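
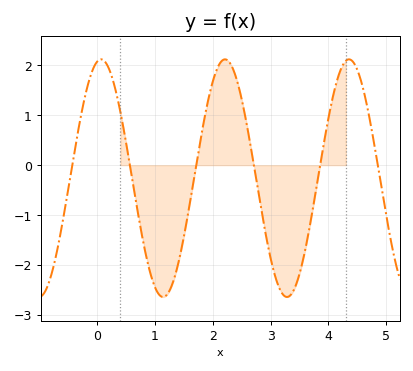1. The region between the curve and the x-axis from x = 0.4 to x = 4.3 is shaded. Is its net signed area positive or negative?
negative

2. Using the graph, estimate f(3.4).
-2.5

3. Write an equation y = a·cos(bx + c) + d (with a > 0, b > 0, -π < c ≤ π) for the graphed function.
y = 2.38cos(2.9x - 0.19) - 0.26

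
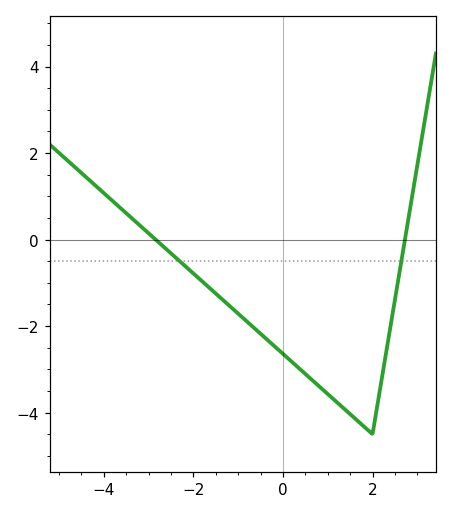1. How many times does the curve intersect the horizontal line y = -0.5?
2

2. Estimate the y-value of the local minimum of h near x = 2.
-4.4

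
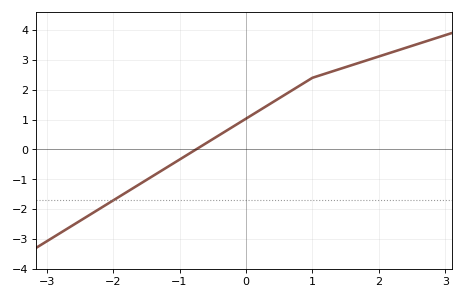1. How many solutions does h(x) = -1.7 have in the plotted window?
1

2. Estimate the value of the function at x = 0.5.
1.7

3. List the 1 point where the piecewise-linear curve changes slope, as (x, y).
(1, 2.4)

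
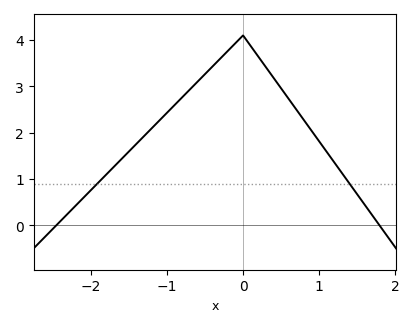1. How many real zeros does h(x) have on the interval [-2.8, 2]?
2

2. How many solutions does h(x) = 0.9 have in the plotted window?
2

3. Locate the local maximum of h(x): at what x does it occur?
0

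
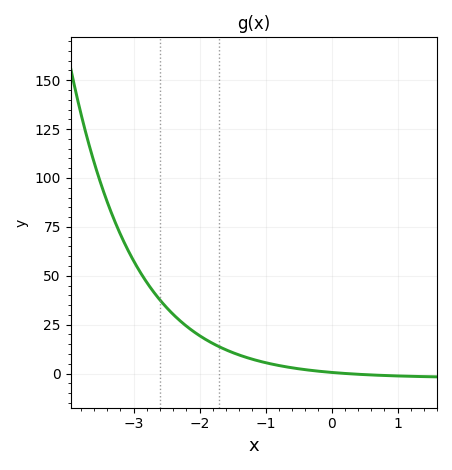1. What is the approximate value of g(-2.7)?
41.9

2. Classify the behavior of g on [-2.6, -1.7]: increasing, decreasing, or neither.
decreasing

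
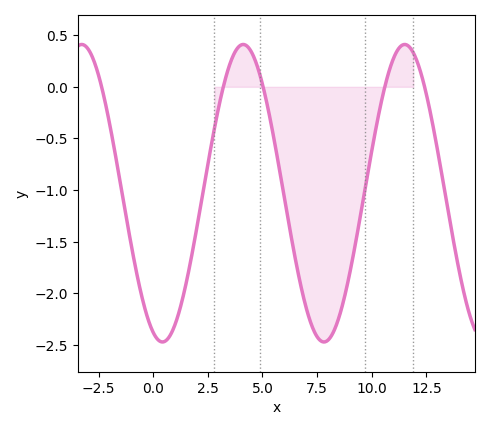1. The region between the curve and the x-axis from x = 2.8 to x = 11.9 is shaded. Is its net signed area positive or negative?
negative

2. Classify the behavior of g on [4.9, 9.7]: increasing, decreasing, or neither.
neither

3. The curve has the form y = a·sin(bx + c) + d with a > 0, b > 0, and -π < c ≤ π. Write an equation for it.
y = 1.44sin(0.85x - 1.9) - 1.03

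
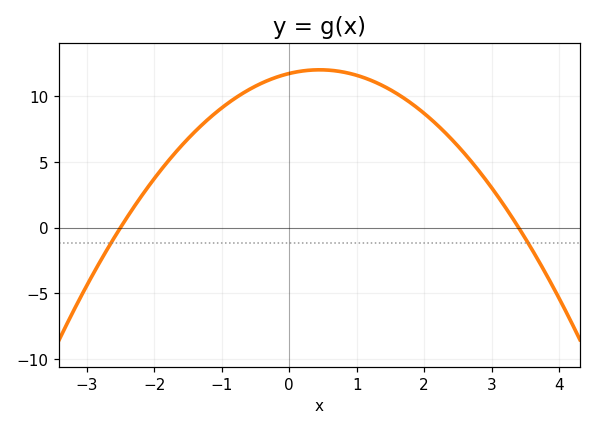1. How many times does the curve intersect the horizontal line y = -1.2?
2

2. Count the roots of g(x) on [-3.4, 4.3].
2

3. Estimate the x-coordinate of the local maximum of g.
0.4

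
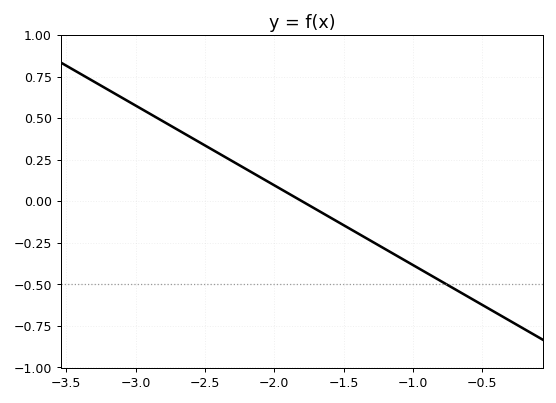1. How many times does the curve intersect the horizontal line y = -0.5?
1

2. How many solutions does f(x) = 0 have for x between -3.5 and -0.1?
1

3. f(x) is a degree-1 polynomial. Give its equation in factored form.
y = -0.48(x + 1.8)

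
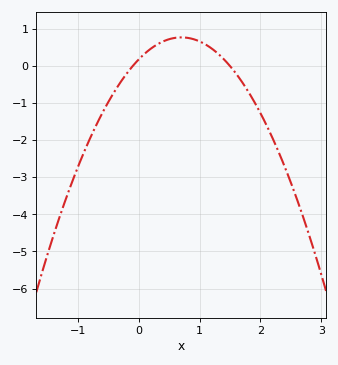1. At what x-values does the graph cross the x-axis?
-0.1, 1.5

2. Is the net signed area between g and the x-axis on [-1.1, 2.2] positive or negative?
negative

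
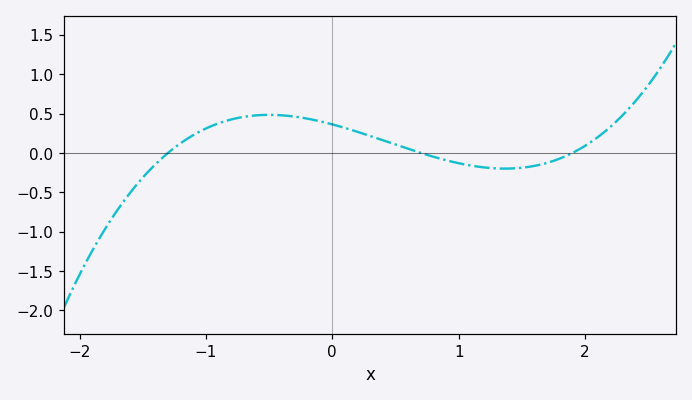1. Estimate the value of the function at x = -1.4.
-0.15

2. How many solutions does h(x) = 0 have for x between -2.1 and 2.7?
3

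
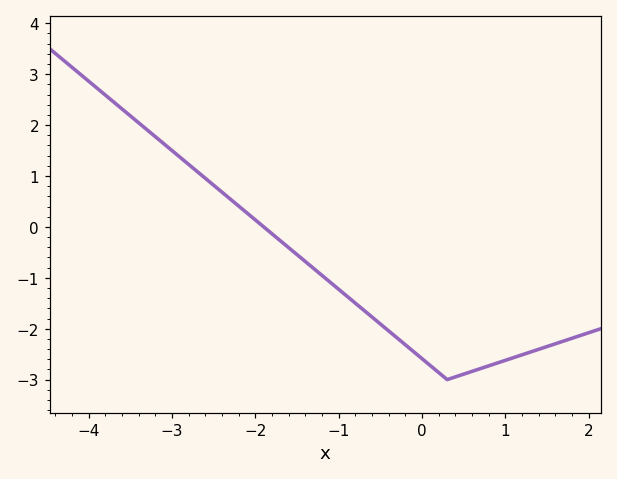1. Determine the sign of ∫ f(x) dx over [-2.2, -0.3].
negative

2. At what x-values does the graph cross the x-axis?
-1.9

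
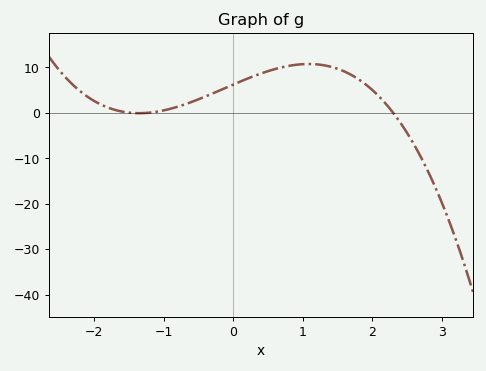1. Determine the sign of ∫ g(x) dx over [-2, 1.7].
positive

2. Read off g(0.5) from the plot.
9.12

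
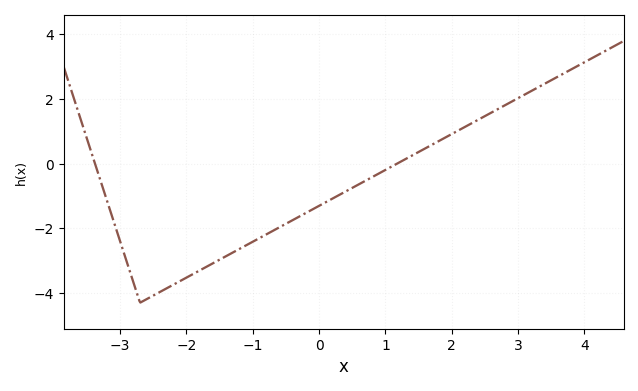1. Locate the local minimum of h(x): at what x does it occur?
-2.6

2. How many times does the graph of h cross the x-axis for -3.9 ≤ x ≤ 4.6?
2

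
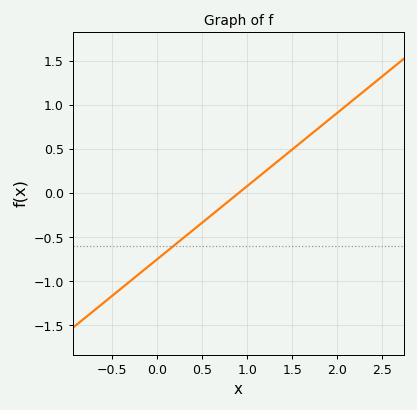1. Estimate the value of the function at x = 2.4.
1.24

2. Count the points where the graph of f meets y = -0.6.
1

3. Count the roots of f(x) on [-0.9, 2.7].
1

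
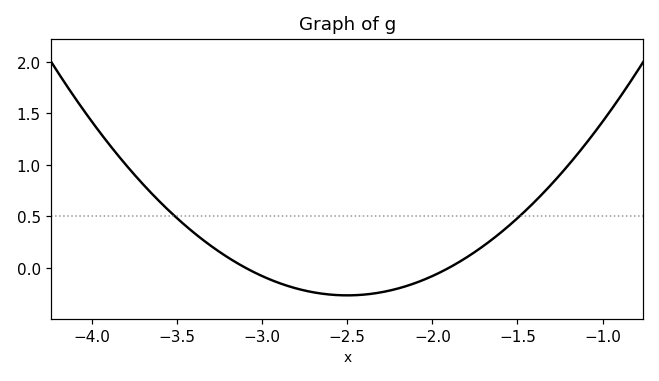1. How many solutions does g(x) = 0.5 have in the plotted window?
2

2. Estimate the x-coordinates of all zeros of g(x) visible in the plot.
-3.1, -1.9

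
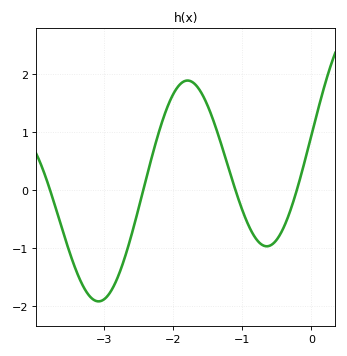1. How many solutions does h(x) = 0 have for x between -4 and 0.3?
4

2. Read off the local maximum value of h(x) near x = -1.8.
1.9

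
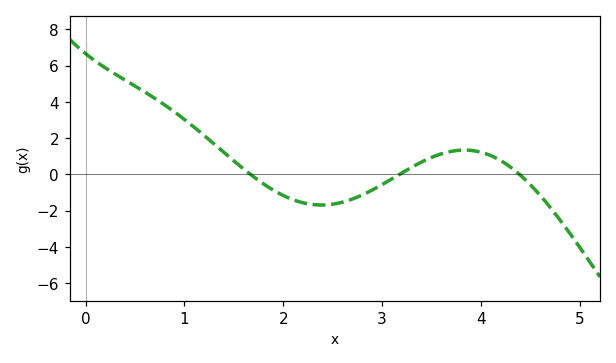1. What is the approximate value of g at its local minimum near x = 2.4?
-1.6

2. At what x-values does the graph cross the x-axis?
1.7, 3.2, 4.4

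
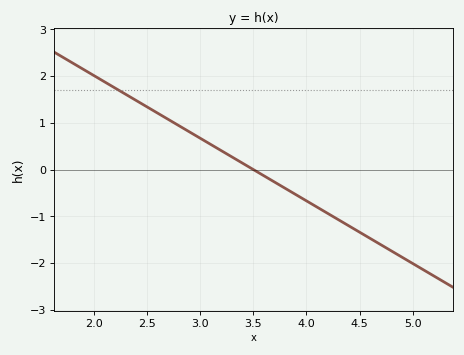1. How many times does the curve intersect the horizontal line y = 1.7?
1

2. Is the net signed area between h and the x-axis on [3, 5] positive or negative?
negative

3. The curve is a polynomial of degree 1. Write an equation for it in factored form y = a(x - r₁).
y = -1.34(x - 3.5)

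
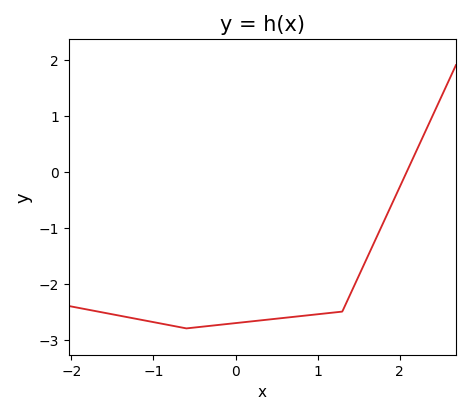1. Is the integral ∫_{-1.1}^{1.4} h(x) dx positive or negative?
negative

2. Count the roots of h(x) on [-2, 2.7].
1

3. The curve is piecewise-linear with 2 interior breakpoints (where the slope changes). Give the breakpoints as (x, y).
(-0.6, -2.8); (1.3, -2.5)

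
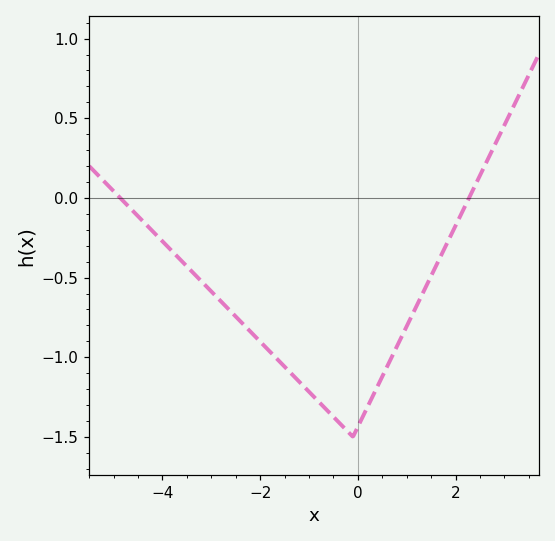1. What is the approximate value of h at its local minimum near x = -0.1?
-1.5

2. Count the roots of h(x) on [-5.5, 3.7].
2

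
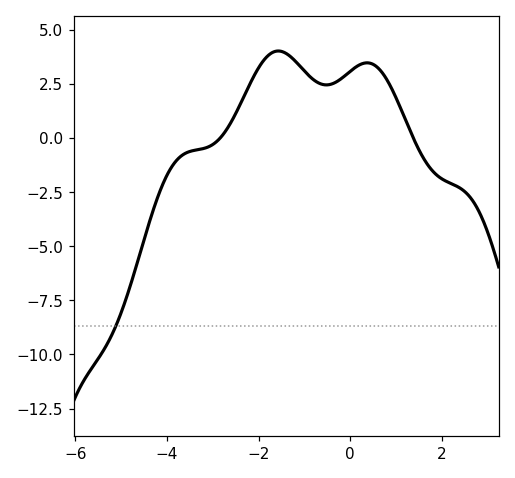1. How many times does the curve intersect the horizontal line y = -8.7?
1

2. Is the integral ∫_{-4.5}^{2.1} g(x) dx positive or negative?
positive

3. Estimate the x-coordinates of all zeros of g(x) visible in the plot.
-2.84, 1.38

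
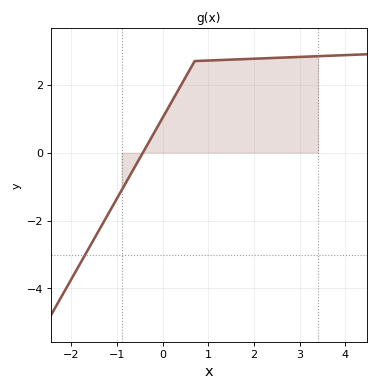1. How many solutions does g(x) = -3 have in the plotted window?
1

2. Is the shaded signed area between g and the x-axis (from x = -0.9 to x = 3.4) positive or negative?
positive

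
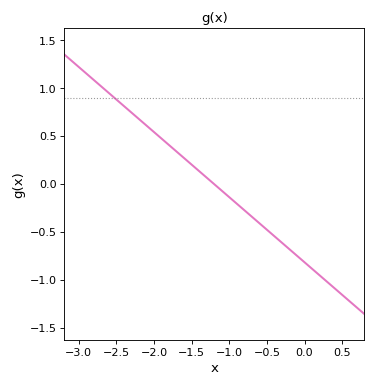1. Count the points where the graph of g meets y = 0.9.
1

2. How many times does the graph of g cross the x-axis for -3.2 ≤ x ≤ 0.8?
1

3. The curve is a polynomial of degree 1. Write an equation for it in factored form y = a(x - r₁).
y = -0.68(x + 1.2)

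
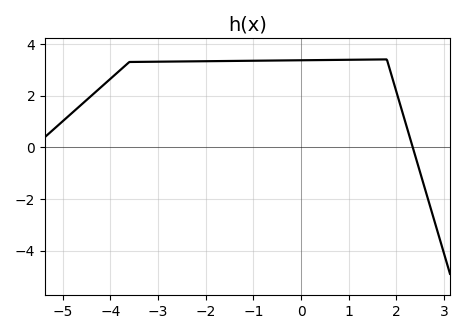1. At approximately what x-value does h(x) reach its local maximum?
1.8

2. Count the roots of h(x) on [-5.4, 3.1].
1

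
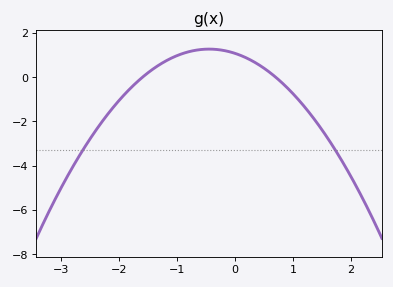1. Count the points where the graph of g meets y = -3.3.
2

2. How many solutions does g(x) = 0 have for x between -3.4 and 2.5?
2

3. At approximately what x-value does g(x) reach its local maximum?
-0.45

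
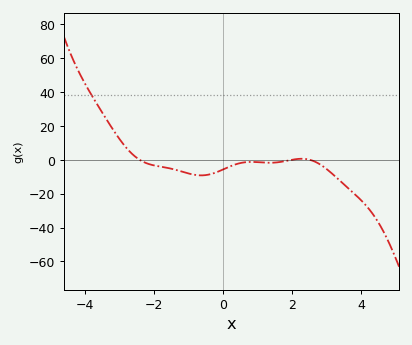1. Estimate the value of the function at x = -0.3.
-8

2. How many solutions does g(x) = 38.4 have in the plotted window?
1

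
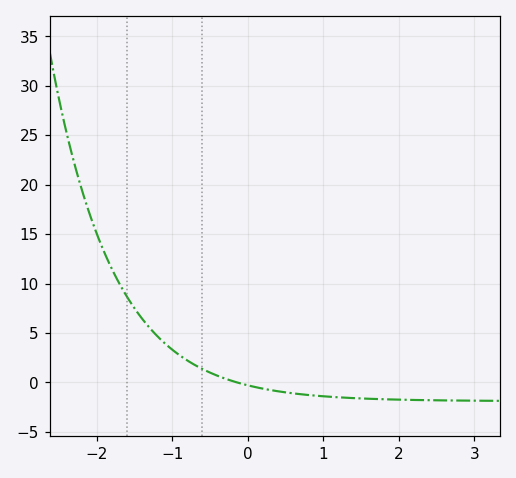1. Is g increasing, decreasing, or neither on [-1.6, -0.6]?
decreasing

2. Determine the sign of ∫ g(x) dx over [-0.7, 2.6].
negative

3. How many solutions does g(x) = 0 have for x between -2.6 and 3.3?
1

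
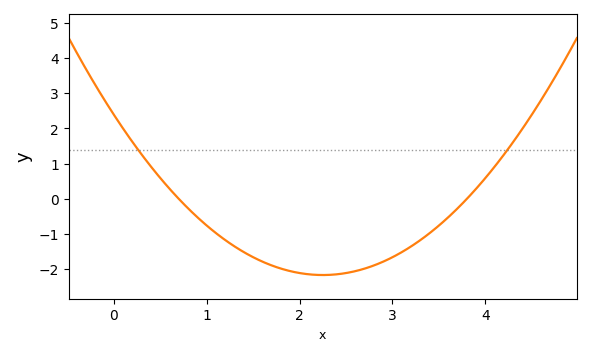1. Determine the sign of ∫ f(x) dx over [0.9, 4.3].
negative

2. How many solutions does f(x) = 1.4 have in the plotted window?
2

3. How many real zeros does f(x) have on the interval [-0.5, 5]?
2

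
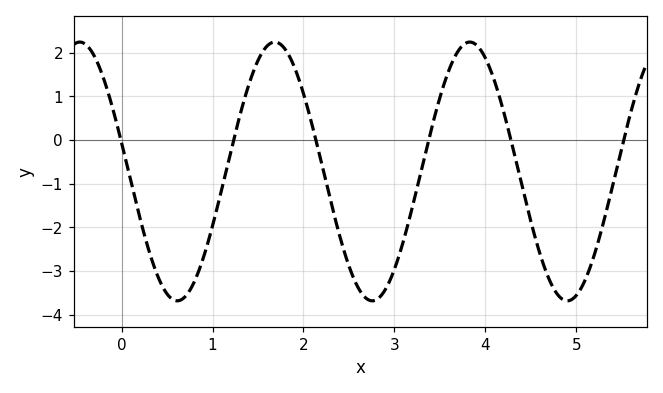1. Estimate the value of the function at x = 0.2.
-1.77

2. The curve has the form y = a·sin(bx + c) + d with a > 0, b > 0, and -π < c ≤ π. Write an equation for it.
y = 2.96sin(2.93x + 2.92) - 0.72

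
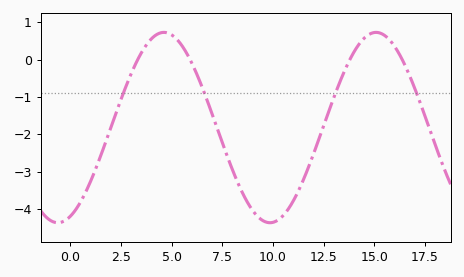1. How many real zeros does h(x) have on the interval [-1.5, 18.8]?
4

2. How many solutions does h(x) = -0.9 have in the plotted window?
4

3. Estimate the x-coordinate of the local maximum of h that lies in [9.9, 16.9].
15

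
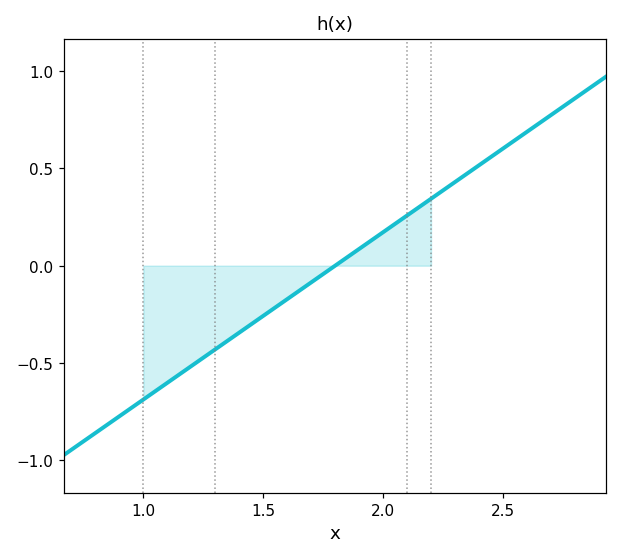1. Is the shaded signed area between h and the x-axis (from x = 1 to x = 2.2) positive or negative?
negative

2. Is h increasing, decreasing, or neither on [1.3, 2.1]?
increasing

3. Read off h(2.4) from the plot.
0.516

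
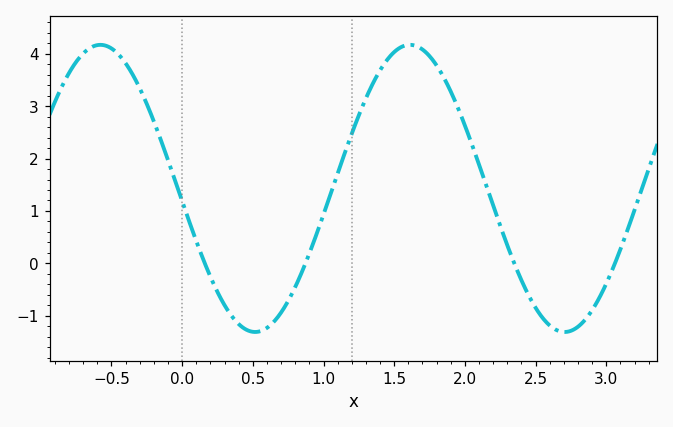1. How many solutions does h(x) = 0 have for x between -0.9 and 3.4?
4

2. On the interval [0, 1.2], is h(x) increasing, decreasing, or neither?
neither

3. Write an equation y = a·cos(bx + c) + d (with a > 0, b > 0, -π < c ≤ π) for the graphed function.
y = 2.74cos(2.87x + 1.66) + 1.43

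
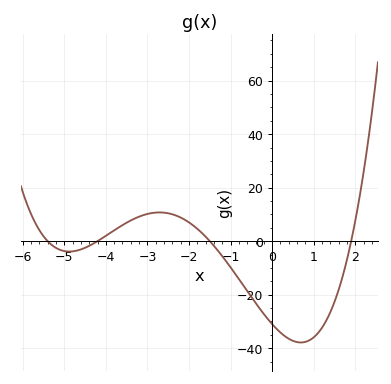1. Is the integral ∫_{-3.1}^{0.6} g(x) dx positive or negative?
negative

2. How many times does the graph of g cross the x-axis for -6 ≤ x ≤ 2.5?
4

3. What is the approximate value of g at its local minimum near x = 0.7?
-37.9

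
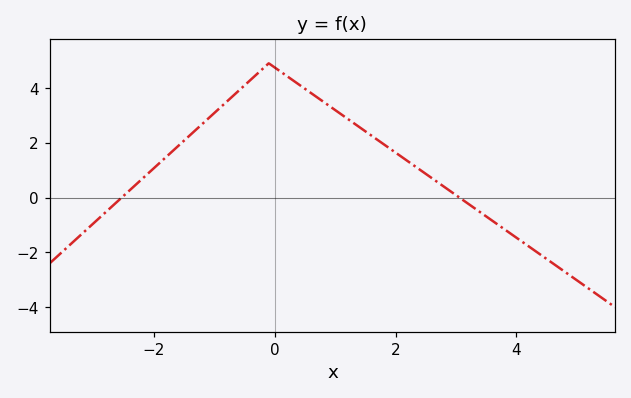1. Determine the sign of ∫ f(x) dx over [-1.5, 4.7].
positive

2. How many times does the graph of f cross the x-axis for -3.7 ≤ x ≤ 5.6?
2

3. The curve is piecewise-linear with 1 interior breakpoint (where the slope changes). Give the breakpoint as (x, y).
(-0.1, 4.9)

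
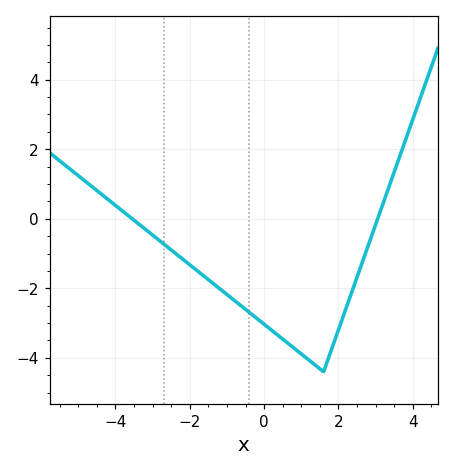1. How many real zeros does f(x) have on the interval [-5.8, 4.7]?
2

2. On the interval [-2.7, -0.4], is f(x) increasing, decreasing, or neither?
decreasing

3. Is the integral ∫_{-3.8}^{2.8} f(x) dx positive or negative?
negative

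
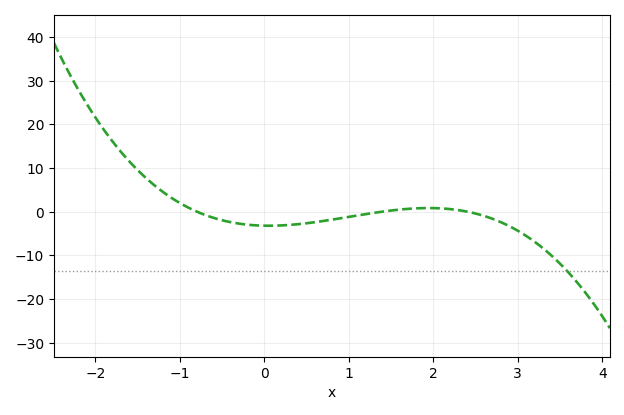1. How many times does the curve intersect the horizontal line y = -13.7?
1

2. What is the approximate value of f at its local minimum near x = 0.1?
-3.24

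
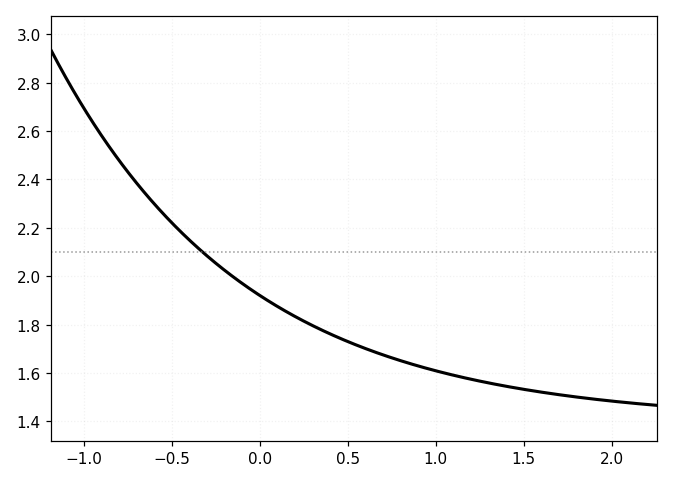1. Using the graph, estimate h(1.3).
1.56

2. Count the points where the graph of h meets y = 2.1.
1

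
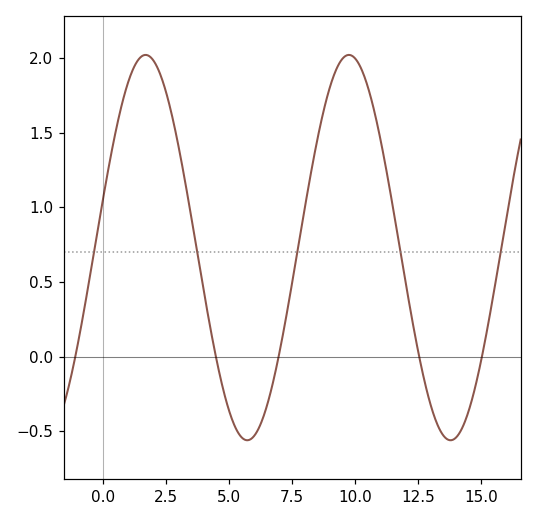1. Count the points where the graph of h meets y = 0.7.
5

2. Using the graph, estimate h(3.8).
0.637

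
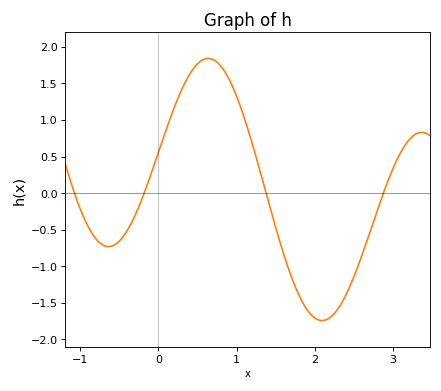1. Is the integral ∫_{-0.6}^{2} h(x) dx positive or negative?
positive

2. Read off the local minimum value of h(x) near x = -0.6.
-0.731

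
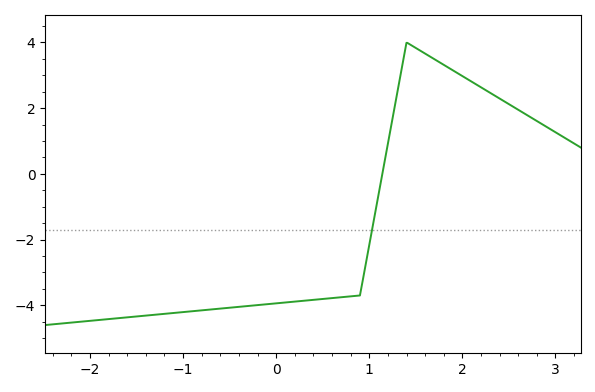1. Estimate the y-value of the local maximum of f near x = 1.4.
4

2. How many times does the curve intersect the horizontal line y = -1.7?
1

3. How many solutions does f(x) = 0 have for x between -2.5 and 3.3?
1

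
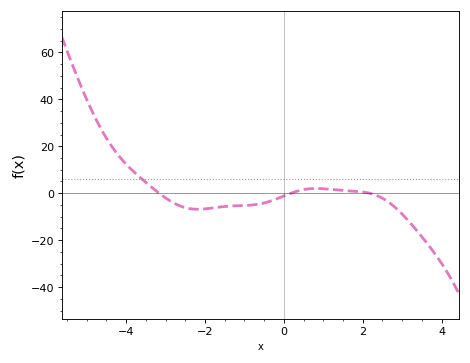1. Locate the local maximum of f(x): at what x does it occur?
0.819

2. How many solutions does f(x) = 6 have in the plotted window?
1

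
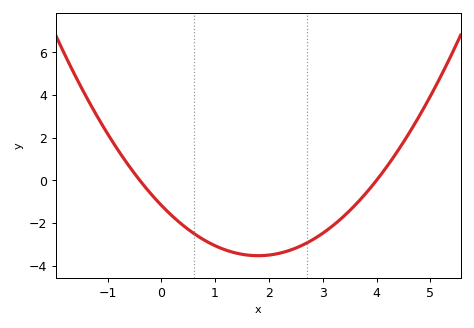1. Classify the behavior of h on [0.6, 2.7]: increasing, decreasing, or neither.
neither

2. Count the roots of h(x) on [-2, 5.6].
2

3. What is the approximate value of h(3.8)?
-0.613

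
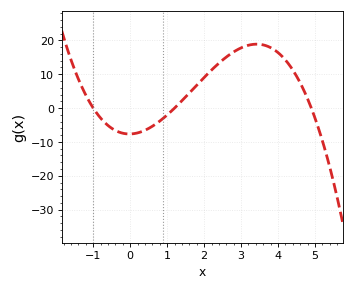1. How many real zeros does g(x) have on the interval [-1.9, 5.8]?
3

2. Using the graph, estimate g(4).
16.4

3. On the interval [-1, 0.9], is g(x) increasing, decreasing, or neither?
neither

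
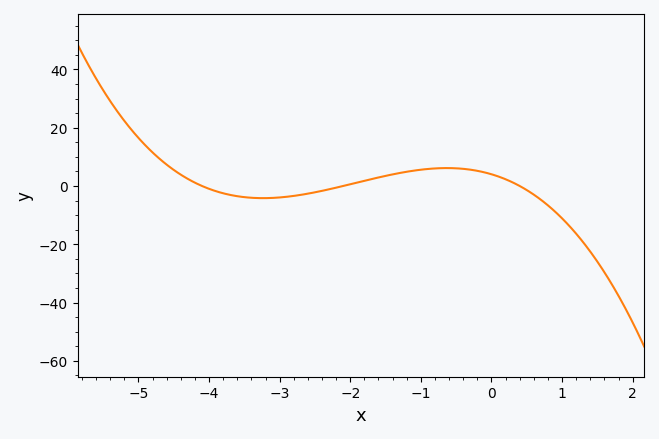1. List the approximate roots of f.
-4, -2.2, 0.4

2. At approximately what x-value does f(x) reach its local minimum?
-3.2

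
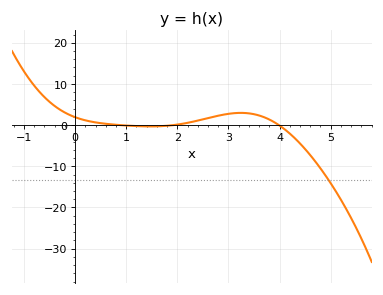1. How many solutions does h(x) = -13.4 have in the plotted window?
1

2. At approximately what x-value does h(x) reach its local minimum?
1.47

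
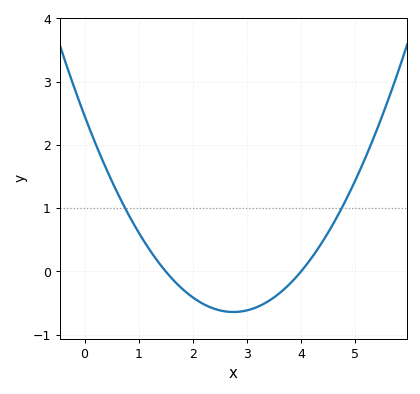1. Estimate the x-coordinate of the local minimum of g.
2.75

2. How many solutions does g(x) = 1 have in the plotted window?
2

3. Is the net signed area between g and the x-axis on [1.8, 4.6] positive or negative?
negative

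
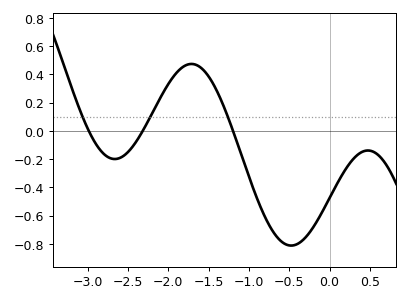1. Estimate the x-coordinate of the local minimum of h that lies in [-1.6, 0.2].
-0.476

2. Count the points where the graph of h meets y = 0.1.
3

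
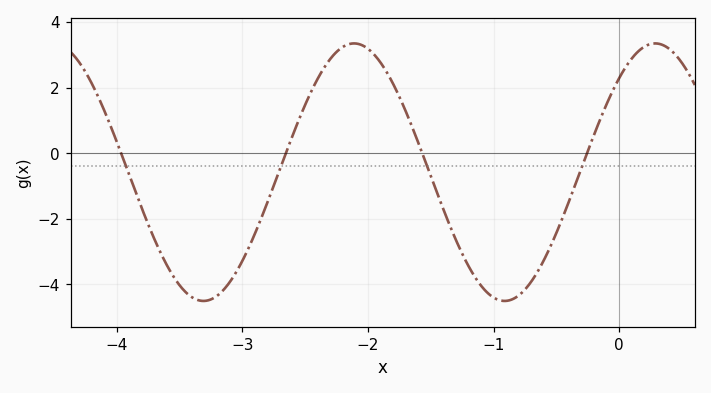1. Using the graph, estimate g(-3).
-3.2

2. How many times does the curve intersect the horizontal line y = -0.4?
4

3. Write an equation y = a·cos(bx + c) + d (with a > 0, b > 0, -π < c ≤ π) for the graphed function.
y = 3.93cos(2.6x - 0.75) - 0.58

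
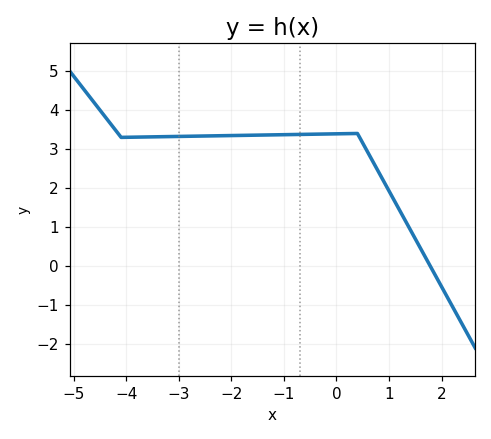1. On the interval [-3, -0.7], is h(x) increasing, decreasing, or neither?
increasing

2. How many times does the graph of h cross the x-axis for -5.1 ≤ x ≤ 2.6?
1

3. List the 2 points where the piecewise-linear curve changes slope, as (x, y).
(-4.1, 3.3); (0.4, 3.4)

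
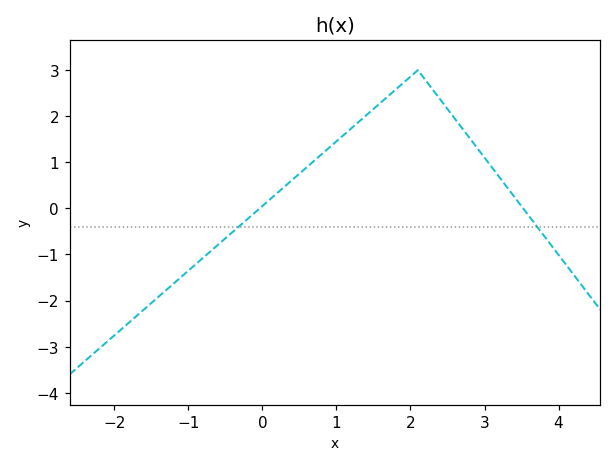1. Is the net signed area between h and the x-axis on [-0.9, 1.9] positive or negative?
positive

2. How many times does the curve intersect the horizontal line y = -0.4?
2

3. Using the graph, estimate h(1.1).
1.6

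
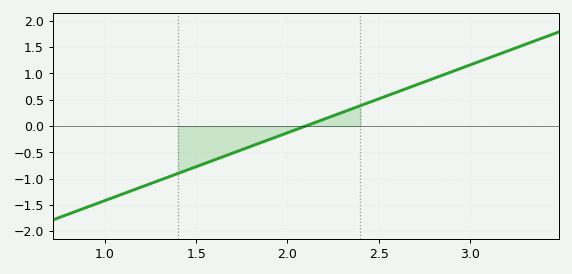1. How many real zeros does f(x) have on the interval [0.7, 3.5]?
1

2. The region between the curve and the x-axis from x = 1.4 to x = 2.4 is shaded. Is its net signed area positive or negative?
negative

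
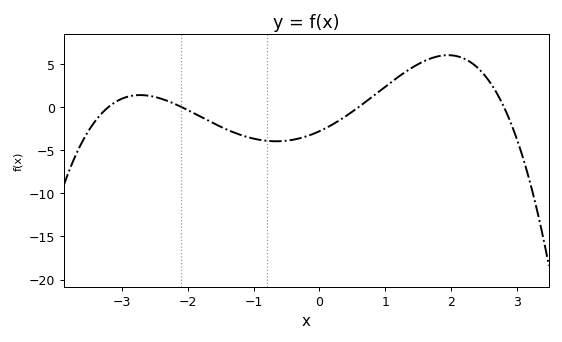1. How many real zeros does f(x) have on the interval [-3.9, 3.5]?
4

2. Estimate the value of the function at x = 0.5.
-0.553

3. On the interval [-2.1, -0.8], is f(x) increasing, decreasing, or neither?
decreasing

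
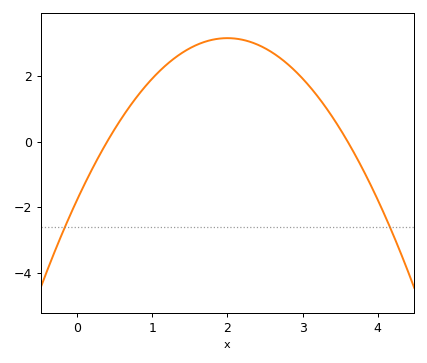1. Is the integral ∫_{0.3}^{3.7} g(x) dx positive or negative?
positive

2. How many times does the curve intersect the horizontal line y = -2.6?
2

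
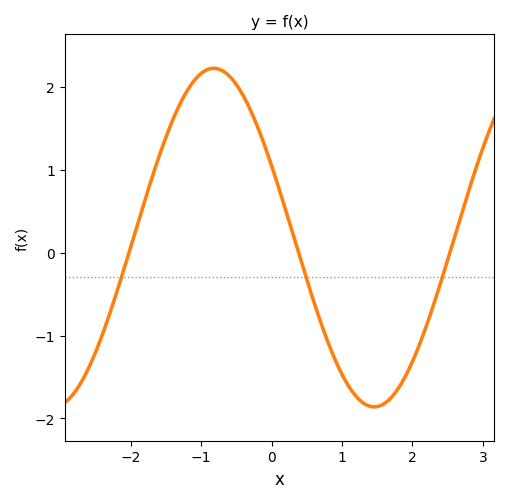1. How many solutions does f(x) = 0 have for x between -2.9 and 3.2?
3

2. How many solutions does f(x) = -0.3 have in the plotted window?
3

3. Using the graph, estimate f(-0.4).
1.89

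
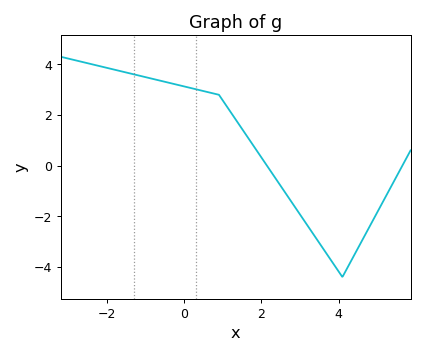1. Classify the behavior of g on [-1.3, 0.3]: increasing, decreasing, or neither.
decreasing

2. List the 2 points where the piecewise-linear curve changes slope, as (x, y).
(0.9, 2.8); (4.1, -4.4)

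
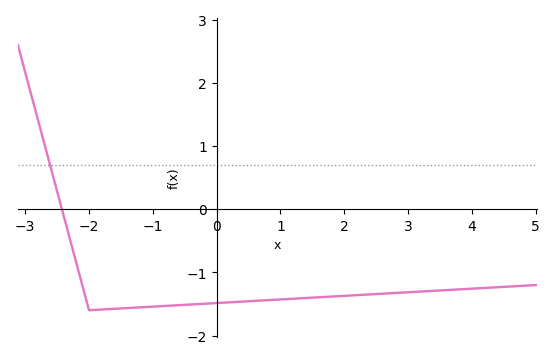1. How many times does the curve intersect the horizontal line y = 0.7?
1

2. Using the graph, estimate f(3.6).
-1.28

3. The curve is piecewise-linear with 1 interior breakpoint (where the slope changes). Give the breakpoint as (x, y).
(-2, -1.6)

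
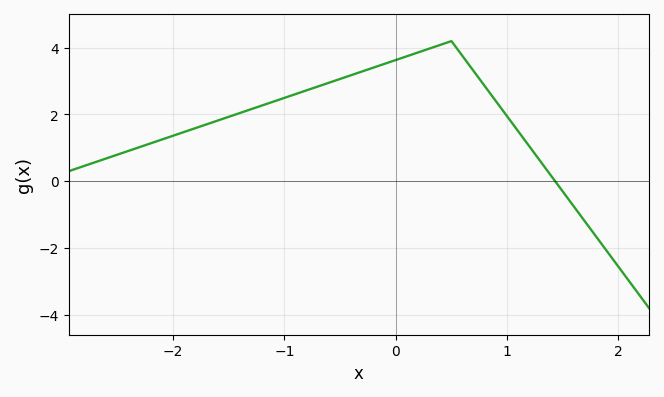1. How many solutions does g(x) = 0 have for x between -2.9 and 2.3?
1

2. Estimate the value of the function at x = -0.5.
3.07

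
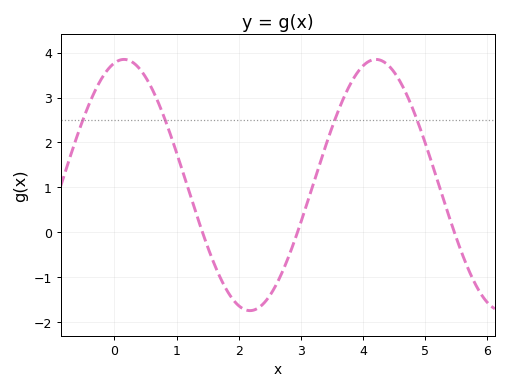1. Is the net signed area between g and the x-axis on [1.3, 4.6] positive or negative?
positive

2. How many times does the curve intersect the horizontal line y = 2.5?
4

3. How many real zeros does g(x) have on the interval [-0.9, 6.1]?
3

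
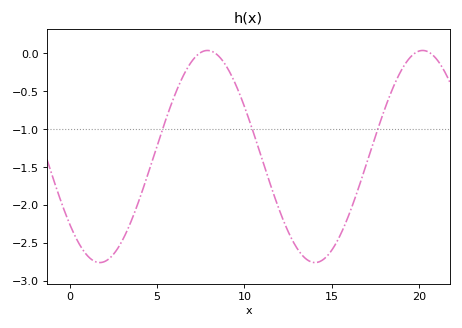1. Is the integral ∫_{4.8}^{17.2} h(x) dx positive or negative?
negative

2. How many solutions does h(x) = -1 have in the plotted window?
3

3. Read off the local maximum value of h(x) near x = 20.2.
0.05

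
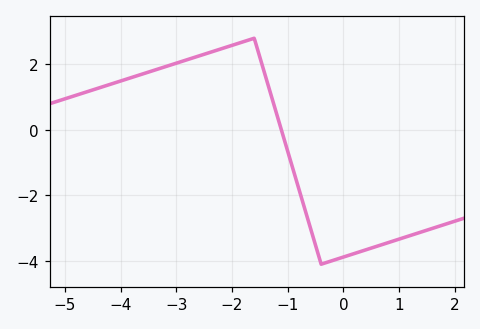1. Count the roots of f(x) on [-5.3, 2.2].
1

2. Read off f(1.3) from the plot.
-3.17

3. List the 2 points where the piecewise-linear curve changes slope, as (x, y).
(-1.6, 2.8); (-0.4, -4.1)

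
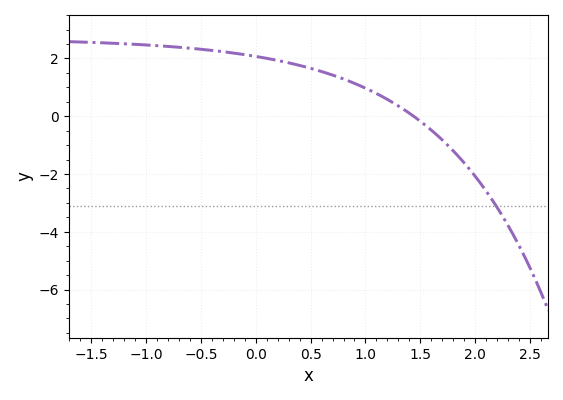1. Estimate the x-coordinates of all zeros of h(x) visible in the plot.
1.44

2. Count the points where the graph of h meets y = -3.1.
1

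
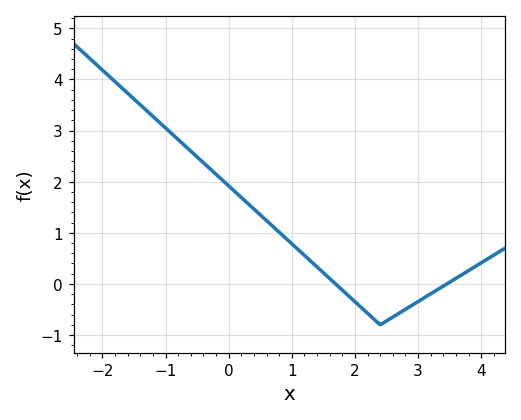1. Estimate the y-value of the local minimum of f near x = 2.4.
-0.799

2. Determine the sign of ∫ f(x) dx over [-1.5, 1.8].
positive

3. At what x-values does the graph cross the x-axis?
1.69, 3.46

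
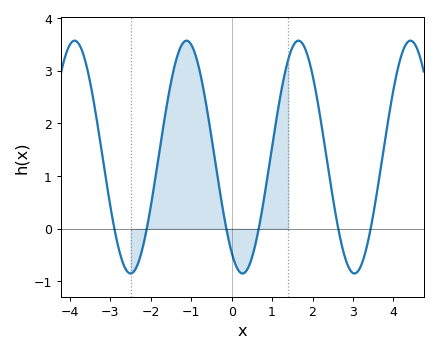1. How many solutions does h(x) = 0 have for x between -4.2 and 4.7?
6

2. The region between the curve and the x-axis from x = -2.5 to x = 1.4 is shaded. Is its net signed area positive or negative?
positive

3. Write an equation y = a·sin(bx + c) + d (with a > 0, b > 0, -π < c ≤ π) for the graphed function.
y = 2.21sin(2.27x - 2.18) + 1.36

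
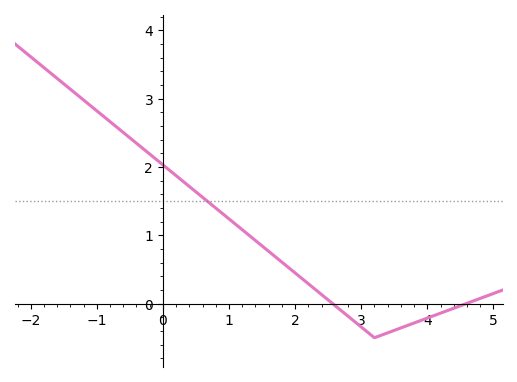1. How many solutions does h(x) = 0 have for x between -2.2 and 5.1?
2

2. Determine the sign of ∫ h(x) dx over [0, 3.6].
positive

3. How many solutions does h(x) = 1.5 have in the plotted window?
1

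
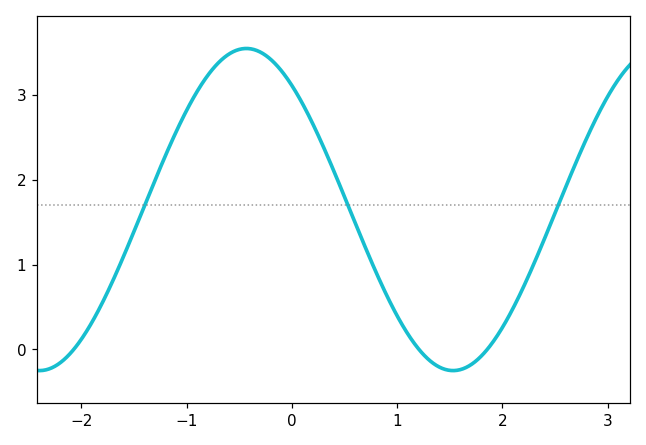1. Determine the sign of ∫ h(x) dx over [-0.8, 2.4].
positive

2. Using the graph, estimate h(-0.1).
3.3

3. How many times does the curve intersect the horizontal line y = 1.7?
3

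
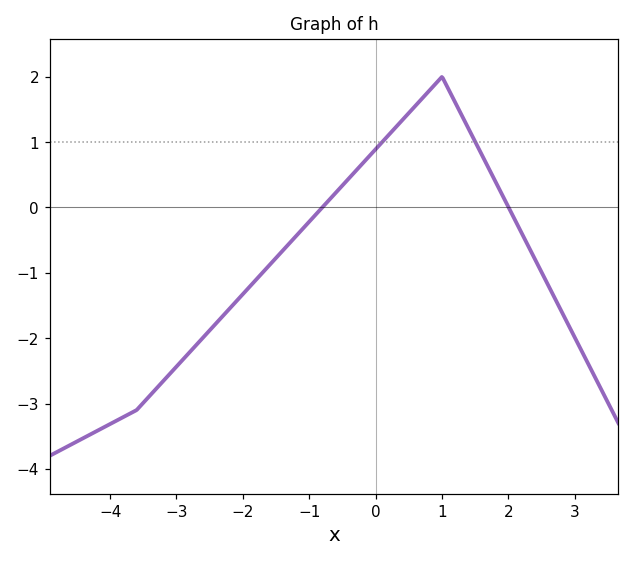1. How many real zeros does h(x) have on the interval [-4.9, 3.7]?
2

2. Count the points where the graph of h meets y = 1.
2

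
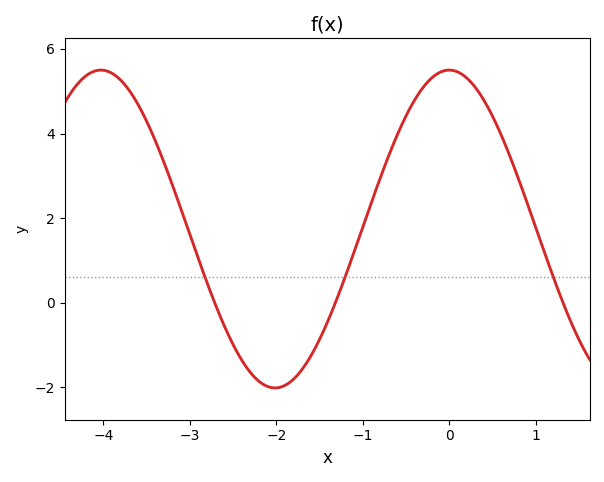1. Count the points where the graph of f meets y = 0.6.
3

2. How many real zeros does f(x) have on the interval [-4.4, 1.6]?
3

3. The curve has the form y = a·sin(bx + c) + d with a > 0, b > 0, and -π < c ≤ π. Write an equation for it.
y = 3.76sin(1.6x + 1.6) + 1.74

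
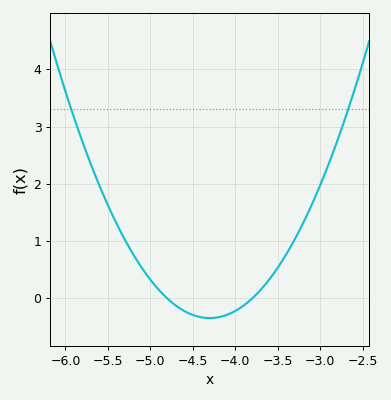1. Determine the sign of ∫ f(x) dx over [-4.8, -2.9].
positive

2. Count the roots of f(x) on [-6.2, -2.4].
2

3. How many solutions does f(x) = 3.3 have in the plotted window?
2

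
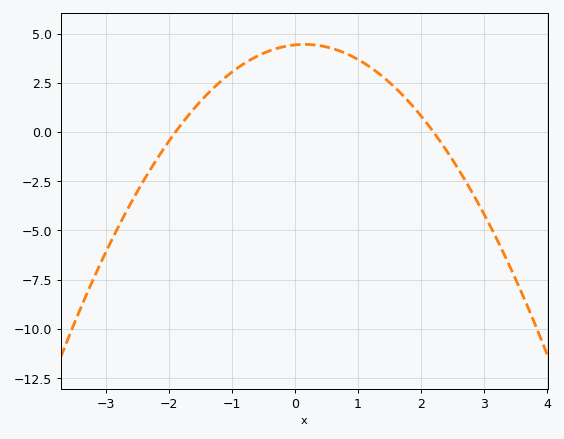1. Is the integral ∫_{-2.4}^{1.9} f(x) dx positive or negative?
positive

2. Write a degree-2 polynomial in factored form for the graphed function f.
y = -1.06(x + 1.9)(x - 2.2)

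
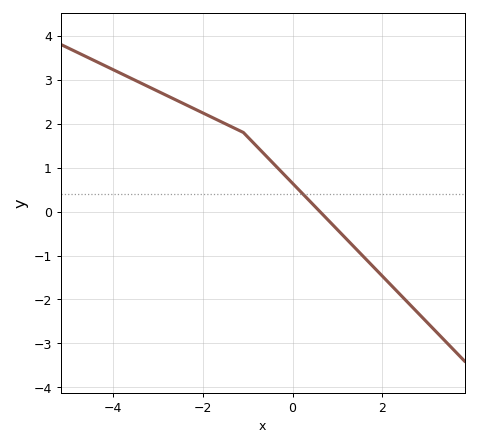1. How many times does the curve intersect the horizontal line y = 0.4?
1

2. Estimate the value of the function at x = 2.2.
-1.7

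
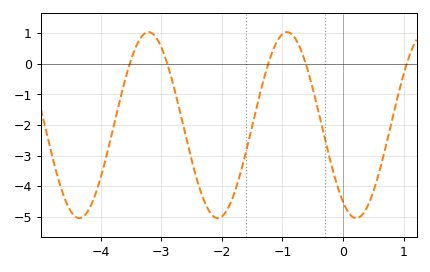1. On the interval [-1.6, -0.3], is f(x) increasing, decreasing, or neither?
neither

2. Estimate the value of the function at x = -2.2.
-4.8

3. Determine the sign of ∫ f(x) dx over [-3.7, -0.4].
negative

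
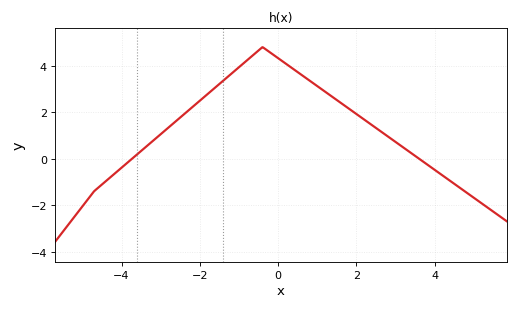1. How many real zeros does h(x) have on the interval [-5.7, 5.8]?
2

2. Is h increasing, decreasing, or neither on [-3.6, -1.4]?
increasing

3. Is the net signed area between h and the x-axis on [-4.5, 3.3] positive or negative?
positive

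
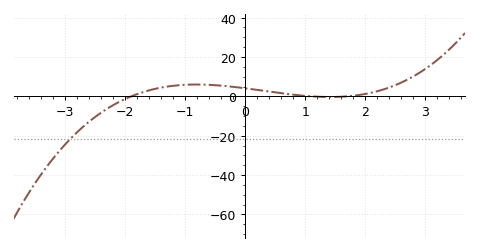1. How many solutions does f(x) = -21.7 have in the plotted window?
1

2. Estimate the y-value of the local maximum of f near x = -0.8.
6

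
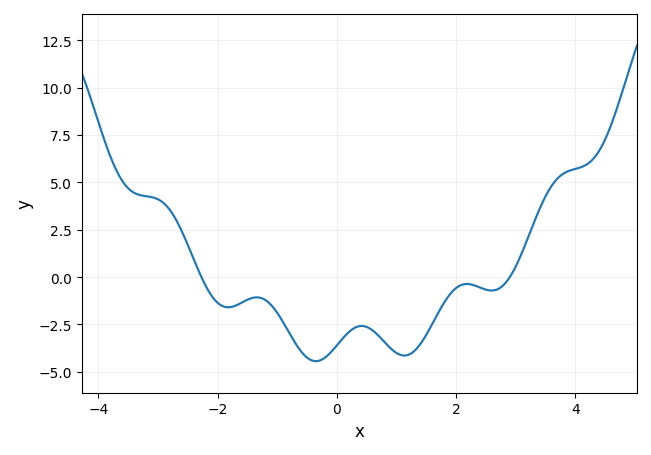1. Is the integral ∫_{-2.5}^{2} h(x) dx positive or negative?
negative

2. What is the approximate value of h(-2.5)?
1.8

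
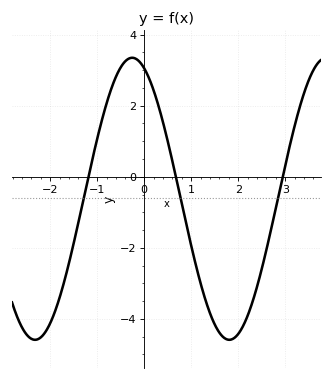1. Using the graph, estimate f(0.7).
-0.157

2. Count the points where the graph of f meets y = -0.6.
3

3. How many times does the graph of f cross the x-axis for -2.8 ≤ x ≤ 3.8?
3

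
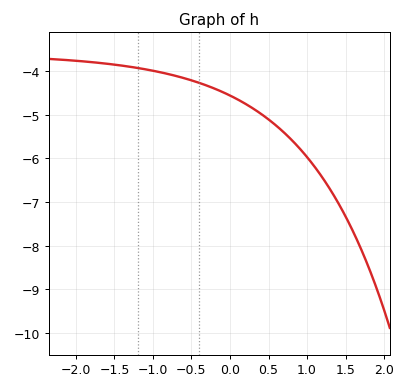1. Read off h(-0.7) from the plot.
-4.1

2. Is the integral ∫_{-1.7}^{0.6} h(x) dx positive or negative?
negative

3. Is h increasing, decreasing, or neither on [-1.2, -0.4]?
decreasing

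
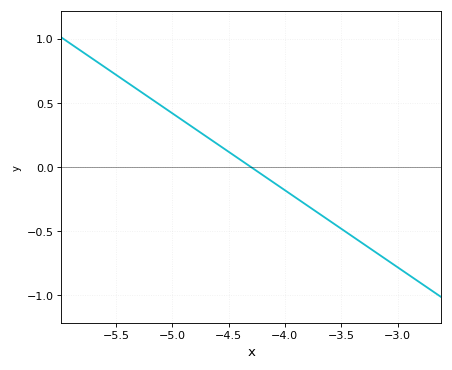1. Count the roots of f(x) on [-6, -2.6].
1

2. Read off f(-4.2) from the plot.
-0.05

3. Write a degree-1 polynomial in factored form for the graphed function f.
y = -0.6(x + 4.3)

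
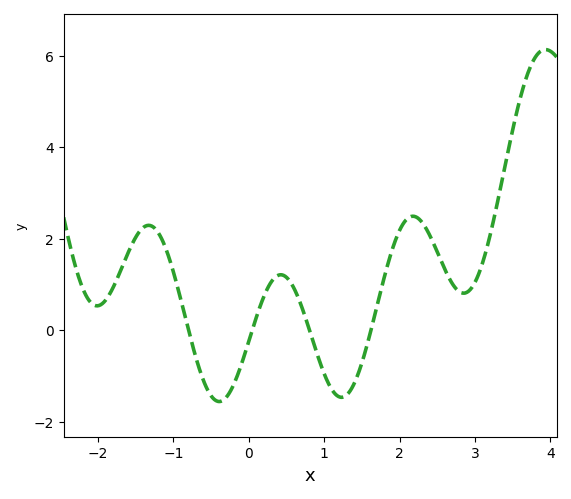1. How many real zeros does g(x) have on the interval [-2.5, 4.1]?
4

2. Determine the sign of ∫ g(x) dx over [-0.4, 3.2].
positive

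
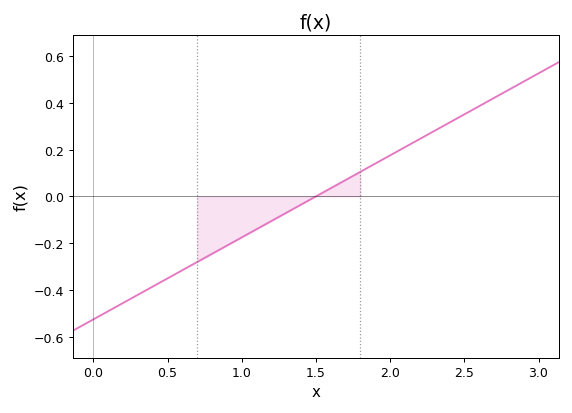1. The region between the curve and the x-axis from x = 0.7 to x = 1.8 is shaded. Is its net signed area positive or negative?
negative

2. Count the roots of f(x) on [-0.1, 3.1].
1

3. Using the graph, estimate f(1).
-0.175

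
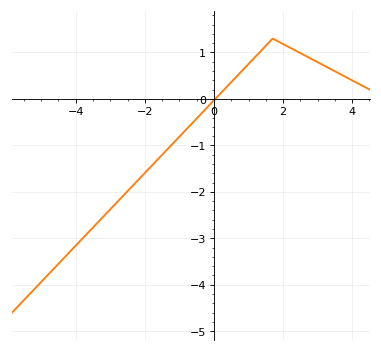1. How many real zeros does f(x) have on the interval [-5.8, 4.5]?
1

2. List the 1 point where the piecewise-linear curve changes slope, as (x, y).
(1.7, 1.3)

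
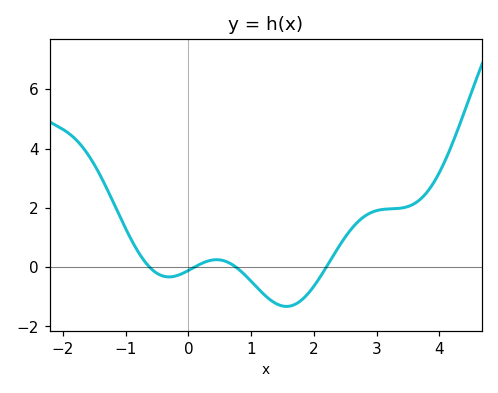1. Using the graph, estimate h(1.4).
-1.24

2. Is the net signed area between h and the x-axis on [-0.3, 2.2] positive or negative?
negative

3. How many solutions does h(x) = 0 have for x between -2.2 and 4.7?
4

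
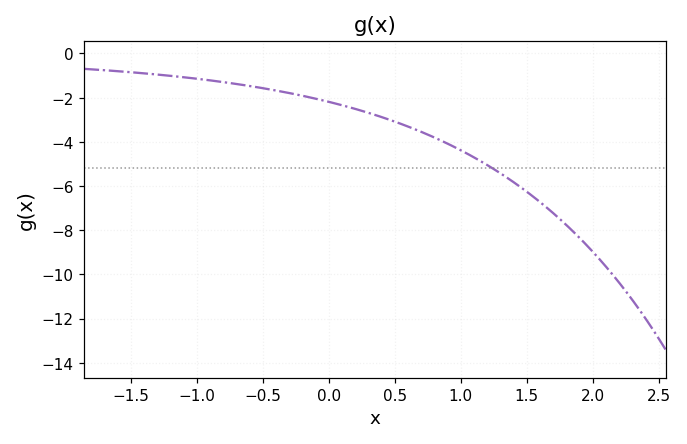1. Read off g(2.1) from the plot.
-9.6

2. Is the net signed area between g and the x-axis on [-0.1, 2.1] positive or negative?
negative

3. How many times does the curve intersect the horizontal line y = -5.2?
1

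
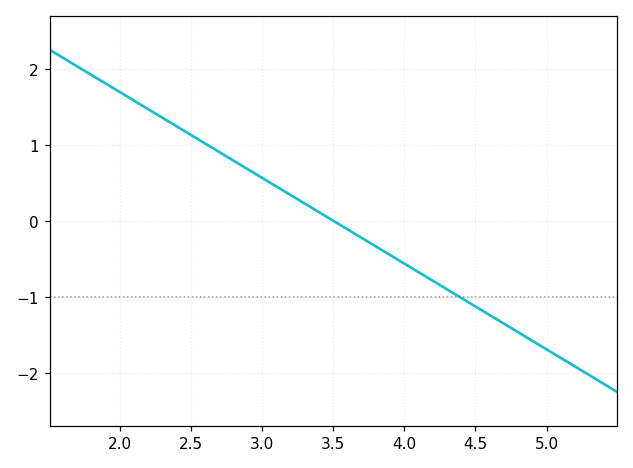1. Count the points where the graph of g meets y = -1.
1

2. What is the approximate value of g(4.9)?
-1.58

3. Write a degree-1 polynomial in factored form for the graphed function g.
y = -1.13(x - 3.5)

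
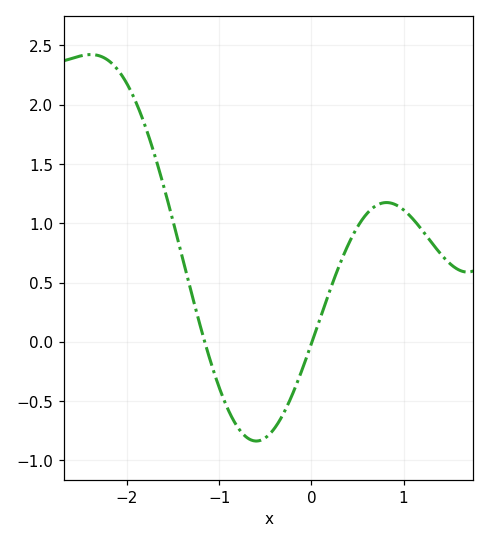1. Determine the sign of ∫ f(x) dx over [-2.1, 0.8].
positive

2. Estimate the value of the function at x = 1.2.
0.95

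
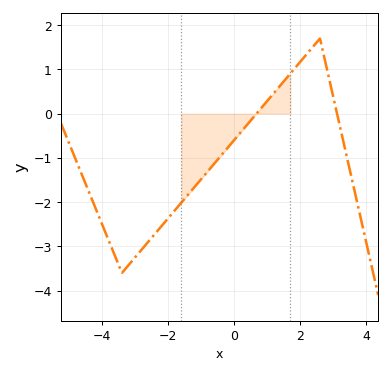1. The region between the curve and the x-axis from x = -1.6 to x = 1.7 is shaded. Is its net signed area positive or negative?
negative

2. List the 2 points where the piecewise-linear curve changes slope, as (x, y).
(-3.4, -3.6); (2.6, 1.7)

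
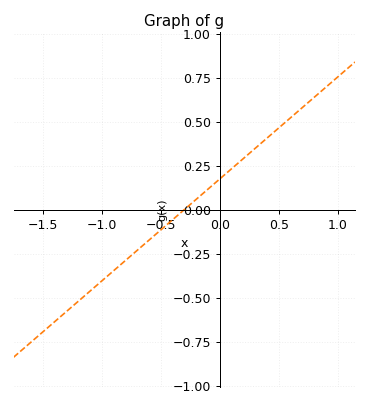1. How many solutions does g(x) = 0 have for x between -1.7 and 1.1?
1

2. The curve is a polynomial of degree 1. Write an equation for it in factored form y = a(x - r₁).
y = 0.58(x + 0.3)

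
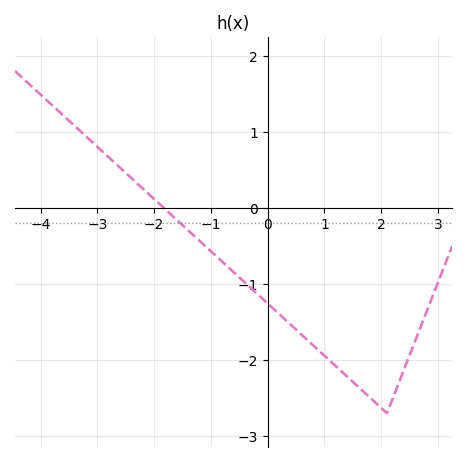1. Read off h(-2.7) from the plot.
0.6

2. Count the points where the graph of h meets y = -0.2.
1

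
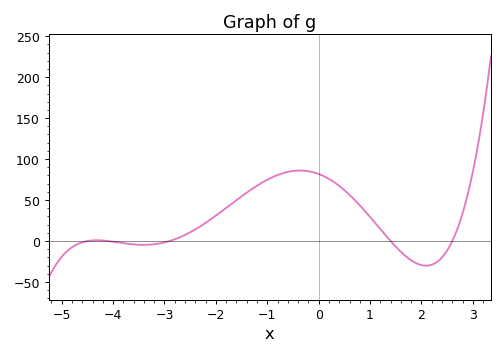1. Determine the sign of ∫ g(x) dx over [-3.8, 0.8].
positive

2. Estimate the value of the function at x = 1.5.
-6.83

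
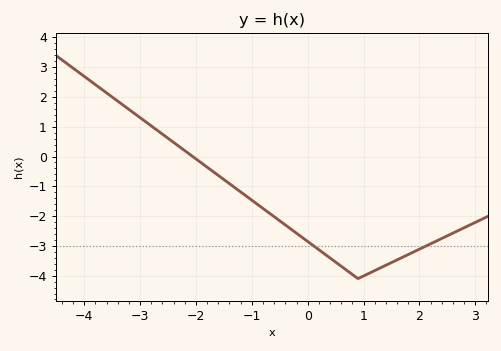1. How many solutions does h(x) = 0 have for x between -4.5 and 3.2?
1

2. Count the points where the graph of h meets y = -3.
2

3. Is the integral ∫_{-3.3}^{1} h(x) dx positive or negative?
negative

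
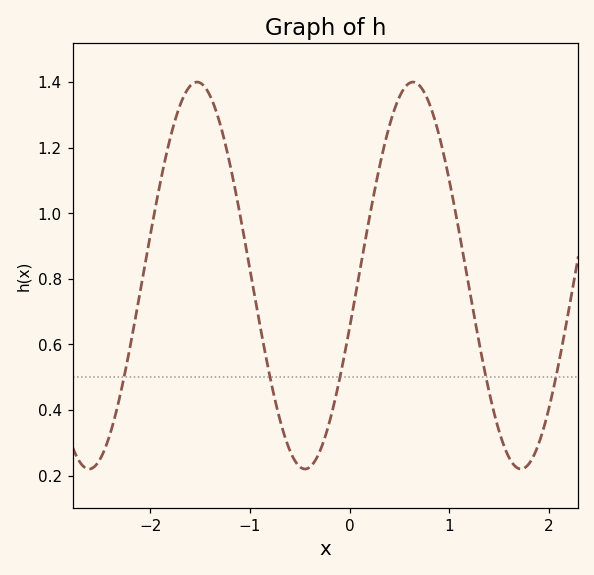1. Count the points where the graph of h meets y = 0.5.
5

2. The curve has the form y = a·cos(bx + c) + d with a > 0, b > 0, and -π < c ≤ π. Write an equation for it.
y = 0.59cos(2.9x - 1.8) + 0.81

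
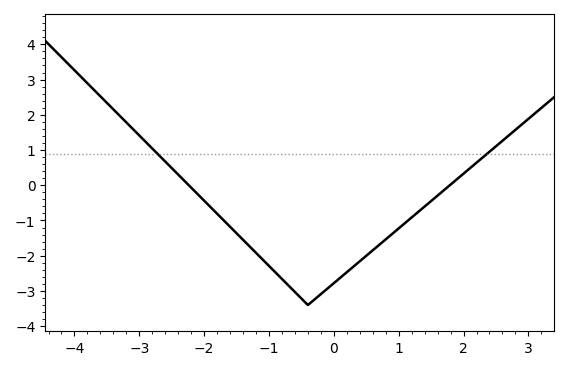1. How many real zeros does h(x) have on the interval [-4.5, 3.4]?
2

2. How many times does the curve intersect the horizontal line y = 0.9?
2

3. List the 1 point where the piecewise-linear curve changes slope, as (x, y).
(-0.4, -3.4)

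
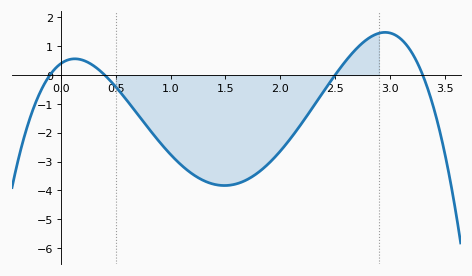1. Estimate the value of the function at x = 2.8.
1.26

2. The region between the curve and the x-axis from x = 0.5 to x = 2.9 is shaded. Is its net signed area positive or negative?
negative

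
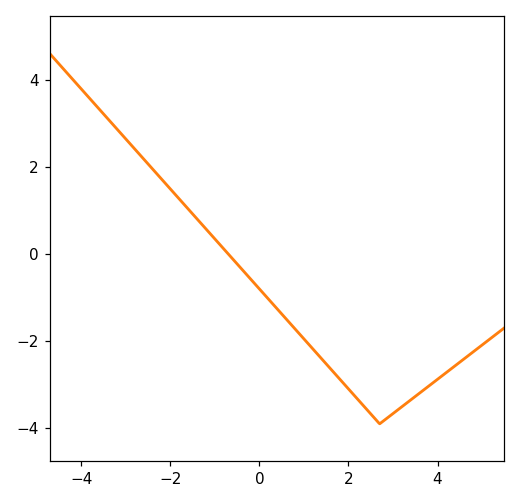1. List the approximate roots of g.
-0.7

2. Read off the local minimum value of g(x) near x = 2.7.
-3.9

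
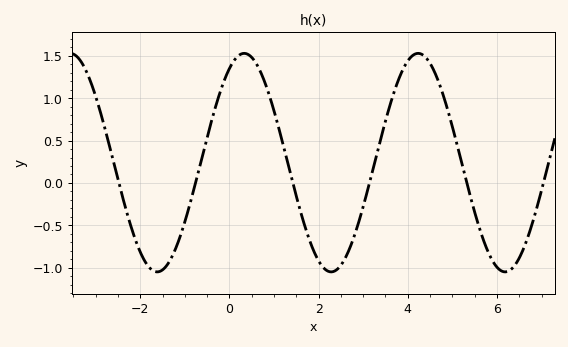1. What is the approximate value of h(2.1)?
-1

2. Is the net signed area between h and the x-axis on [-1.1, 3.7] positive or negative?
positive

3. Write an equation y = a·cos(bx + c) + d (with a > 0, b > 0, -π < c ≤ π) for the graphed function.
y = 1.29cos(1.6x - 0.53) + 0.24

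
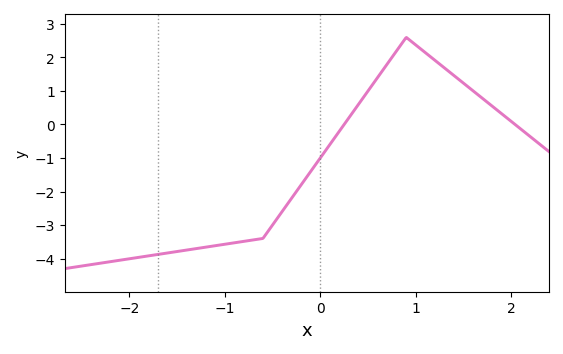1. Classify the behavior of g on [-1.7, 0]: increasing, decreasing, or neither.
increasing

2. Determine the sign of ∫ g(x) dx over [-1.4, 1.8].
negative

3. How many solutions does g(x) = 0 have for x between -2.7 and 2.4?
2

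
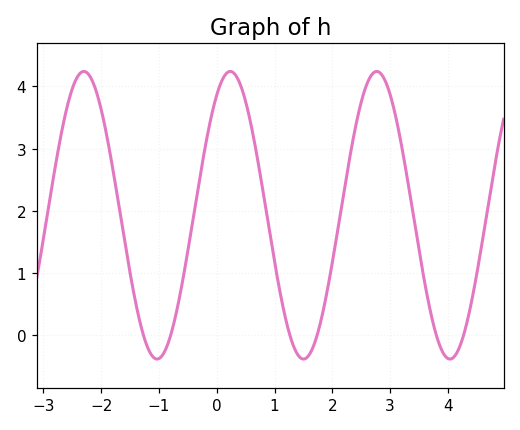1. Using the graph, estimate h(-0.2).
3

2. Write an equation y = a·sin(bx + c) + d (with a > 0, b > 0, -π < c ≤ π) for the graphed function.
y = 2.31sin(2.5x + 0.99) + 1.93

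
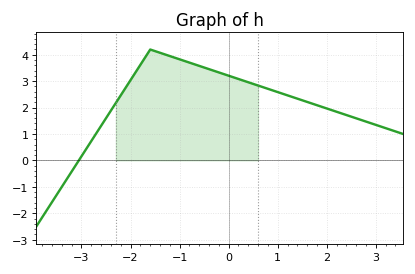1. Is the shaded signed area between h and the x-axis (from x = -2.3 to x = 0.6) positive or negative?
positive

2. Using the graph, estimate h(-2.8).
0.735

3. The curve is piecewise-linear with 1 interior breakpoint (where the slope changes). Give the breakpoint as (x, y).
(-1.6, 4.2)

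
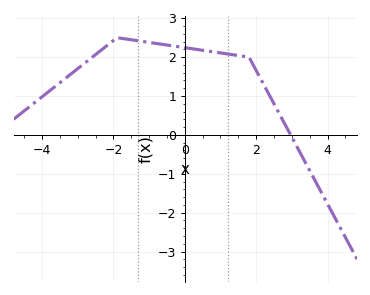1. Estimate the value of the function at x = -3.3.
1.49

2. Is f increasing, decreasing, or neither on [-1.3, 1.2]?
decreasing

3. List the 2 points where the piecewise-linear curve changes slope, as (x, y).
(-1.9, 2.5); (1.8, 2)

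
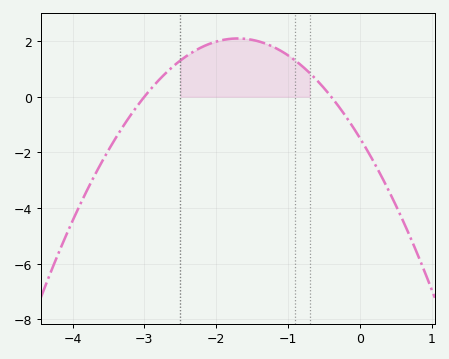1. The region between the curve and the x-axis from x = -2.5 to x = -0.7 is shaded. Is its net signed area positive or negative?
positive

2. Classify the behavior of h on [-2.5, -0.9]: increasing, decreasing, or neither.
neither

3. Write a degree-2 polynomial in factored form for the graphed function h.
y = -1.24(x + 3)(x + 0.4)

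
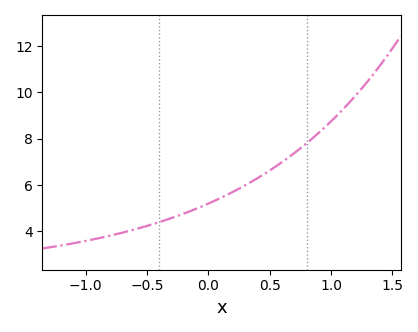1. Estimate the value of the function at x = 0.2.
5.8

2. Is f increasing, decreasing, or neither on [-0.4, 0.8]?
increasing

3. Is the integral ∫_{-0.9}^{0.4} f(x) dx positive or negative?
positive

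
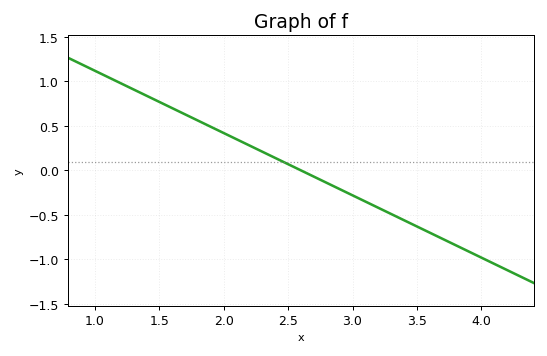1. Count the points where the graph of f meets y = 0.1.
1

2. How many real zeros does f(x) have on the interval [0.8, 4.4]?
1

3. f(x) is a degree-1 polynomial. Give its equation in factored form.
y = -0.7(x - 2.6)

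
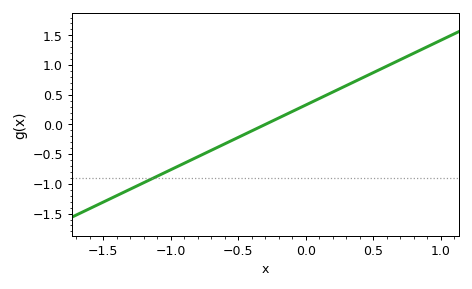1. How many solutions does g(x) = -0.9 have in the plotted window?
1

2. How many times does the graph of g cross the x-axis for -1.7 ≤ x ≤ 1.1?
1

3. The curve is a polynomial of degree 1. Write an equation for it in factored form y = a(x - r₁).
y = 1.09(x + 0.3)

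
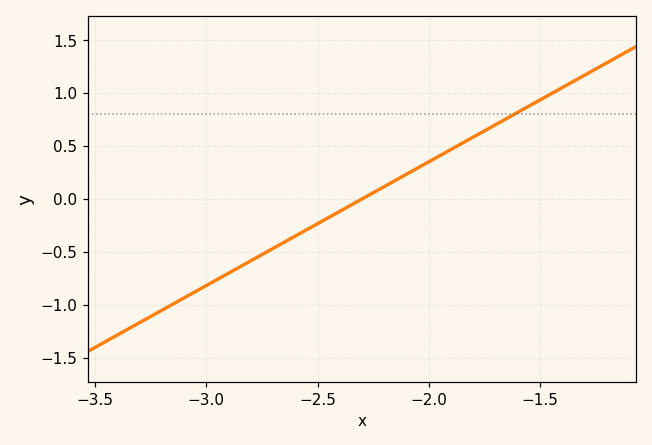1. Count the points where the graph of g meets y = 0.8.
1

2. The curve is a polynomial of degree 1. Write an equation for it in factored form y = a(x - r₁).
y = 1.17(x + 2.3)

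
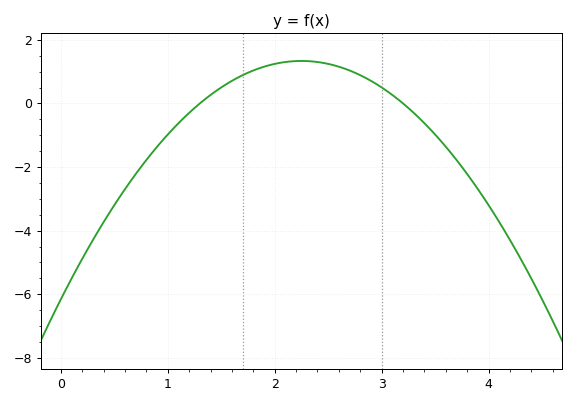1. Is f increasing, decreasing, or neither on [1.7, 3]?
neither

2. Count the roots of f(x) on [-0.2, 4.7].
2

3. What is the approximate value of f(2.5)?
1.24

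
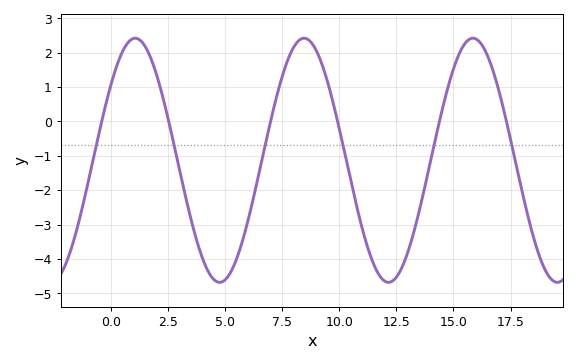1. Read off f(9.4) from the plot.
1.35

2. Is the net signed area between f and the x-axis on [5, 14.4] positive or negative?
negative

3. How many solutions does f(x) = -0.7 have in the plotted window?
6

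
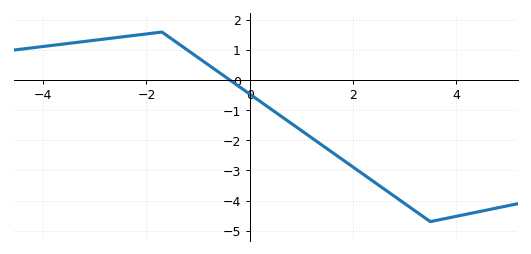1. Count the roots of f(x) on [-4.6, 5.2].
1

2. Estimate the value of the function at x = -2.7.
1.39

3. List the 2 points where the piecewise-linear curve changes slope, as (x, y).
(-1.7, 1.6); (3.5, -4.7)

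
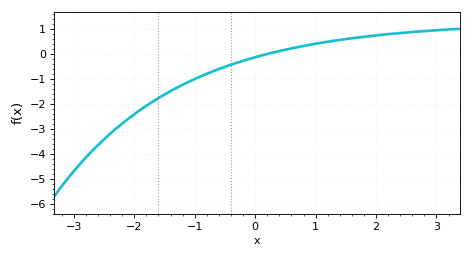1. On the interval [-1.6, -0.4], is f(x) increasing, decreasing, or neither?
increasing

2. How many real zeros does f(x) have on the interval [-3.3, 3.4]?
1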